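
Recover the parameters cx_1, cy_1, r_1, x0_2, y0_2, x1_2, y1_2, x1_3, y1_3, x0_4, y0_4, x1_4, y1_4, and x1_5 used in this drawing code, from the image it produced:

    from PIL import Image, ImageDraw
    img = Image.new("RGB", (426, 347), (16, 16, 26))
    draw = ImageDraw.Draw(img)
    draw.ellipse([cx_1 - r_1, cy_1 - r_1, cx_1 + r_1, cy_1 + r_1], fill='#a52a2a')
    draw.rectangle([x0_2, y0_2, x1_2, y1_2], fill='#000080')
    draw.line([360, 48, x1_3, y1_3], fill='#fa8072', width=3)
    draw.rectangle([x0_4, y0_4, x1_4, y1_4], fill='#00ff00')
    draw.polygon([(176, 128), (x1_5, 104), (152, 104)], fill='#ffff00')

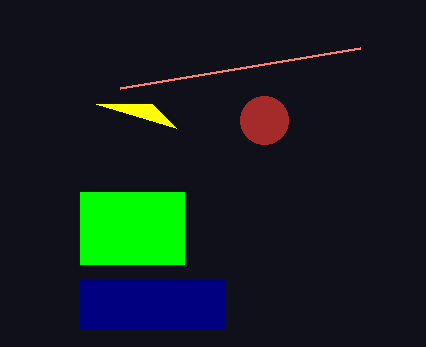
cx_1 = 264, cy_1 = 120, r_1 = 24, x0_2 = 80, y0_2 = 280, x1_2 = 224, y1_2 = 328, x1_3 = 120, y1_3 = 88, x0_4 = 80, y0_4 = 192, x1_4 = 184, y1_4 = 264, x1_5 = 96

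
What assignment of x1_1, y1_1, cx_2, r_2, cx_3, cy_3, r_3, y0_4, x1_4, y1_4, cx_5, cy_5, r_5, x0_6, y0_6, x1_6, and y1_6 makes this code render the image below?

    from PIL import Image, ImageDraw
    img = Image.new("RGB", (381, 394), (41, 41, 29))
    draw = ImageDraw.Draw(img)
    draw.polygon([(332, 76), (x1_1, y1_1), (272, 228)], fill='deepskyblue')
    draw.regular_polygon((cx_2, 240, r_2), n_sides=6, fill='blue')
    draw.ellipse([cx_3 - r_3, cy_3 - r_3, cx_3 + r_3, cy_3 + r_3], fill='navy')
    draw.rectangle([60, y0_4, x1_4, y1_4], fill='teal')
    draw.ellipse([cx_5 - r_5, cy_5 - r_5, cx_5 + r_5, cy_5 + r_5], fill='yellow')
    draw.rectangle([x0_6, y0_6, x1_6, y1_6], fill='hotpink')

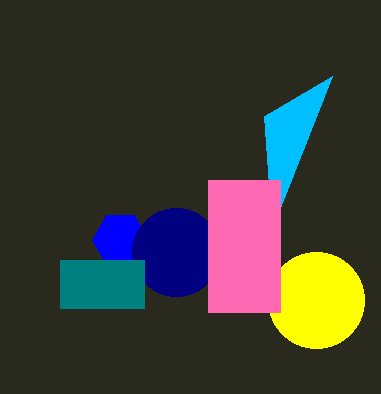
x1_1 = 264
y1_1 = 116
cx_2 = 120
r_2 = 28
cx_3 = 176
cy_3 = 252
r_3 = 44
y0_4 = 260
x1_4 = 144
y1_4 = 308
cx_5 = 316
cy_5 = 300
r_5 = 48
x0_6 = 208
y0_6 = 180
x1_6 = 280
y1_6 = 312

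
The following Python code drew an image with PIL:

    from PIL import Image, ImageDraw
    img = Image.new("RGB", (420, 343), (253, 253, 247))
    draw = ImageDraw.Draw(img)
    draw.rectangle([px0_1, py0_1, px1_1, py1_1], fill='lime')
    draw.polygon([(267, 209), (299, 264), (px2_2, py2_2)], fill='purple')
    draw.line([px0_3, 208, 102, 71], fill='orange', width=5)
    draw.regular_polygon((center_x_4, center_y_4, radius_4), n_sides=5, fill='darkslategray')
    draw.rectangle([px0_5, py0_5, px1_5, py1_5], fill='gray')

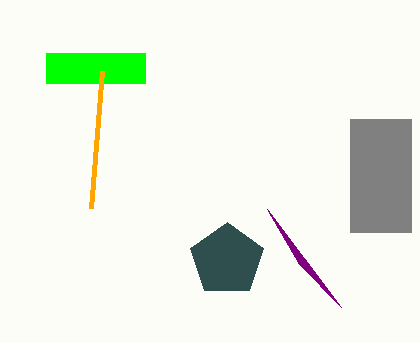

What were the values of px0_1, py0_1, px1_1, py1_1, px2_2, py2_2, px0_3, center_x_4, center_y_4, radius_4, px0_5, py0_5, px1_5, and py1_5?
px0_1 = 46; py0_1 = 53; px1_1 = 145; py1_1 = 83; px2_2 = 341; py2_2 = 307; px0_3 = 91; center_x_4 = 227; center_y_4 = 260; radius_4 = 38; px0_5 = 350; py0_5 = 119; px1_5 = 411; py1_5 = 232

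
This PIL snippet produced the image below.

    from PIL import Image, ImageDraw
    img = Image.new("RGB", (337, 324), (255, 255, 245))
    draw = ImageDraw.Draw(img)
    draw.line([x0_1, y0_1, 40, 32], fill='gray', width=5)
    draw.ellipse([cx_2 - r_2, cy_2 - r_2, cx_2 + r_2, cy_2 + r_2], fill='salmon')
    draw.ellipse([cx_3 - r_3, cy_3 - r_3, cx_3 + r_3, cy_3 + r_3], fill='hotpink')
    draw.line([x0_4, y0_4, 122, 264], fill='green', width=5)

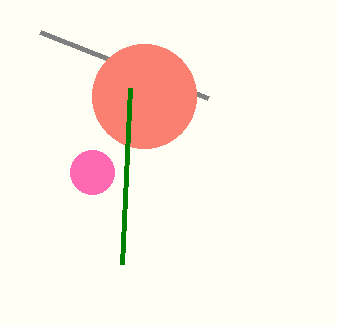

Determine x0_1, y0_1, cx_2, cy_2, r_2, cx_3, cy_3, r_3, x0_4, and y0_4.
x0_1 = 208; y0_1 = 98; cx_2 = 144; cy_2 = 96; r_2 = 52; cx_3 = 92; cy_3 = 172; r_3 = 22; x0_4 = 130; y0_4 = 88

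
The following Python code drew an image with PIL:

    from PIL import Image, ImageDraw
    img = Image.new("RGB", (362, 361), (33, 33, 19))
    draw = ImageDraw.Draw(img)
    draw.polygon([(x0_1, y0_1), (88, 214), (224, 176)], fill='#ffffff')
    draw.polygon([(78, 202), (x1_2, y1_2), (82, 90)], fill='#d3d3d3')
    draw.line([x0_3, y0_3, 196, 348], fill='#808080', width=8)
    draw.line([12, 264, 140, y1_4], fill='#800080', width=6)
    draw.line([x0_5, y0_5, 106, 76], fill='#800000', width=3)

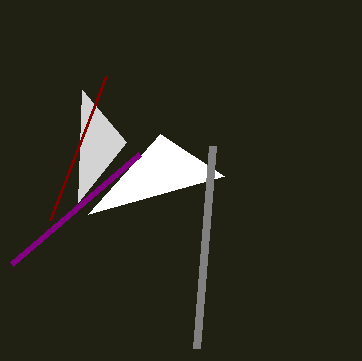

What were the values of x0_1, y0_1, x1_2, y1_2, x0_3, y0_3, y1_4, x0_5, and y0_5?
x0_1 = 160; y0_1 = 134; x1_2 = 126; y1_2 = 142; x0_3 = 212; y0_3 = 146; y1_4 = 154; x0_5 = 50; y0_5 = 220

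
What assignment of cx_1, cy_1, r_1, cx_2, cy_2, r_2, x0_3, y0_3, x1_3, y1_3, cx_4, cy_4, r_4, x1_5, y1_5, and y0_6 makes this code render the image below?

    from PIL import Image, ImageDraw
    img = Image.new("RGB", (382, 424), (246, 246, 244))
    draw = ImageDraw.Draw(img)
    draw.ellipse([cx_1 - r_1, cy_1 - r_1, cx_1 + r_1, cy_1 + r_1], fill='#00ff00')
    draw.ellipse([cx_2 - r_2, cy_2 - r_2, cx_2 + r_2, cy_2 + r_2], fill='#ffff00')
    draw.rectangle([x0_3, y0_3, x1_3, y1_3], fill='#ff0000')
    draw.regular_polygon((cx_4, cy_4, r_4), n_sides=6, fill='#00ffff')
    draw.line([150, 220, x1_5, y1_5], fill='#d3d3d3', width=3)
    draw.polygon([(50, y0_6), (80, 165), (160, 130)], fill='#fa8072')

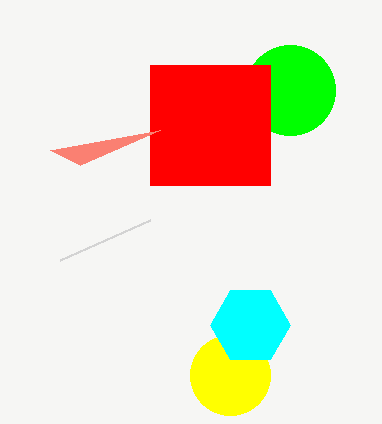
cx_1 = 290, cy_1 = 90, r_1 = 45, cx_2 = 230, cy_2 = 375, r_2 = 40, x0_3 = 150, y0_3 = 65, x1_3 = 270, y1_3 = 185, cx_4 = 250, cy_4 = 325, r_4 = 40, x1_5 = 60, y1_5 = 260, y0_6 = 150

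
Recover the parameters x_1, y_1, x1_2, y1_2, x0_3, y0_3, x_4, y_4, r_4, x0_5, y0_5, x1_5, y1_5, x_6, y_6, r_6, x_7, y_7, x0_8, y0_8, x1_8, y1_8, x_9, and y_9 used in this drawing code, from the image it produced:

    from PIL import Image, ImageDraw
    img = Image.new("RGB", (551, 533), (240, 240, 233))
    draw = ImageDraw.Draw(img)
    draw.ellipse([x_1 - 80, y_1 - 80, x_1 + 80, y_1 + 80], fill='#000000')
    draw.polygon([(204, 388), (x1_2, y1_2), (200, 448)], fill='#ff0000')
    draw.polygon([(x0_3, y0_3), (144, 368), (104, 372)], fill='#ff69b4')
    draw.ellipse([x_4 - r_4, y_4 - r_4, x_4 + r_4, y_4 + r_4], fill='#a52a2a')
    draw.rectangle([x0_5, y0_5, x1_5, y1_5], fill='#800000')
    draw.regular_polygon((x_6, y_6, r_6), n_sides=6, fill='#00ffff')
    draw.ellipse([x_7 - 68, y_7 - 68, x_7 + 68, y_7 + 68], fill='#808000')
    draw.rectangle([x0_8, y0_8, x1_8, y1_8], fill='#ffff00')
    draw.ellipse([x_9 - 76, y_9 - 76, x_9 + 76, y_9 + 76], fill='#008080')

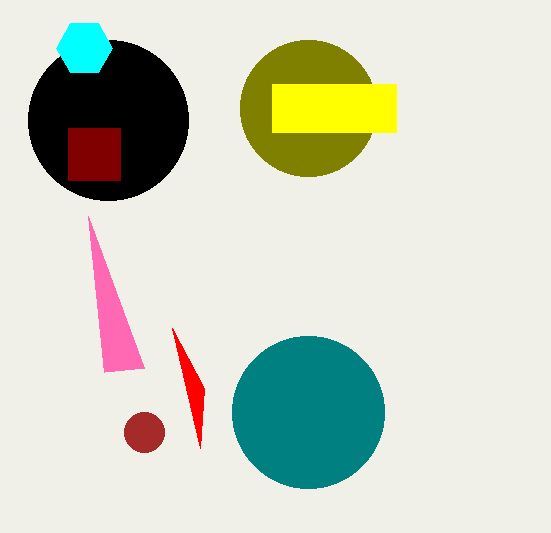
x_1 = 108
y_1 = 120
x1_2 = 172
y1_2 = 328
x0_3 = 88
y0_3 = 216
x_4 = 144
y_4 = 432
r_4 = 20
x0_5 = 68
y0_5 = 128
x1_5 = 120
y1_5 = 180
x_6 = 84
y_6 = 48
r_6 = 28
x_7 = 308
y_7 = 108
x0_8 = 272
y0_8 = 84
x1_8 = 396
y1_8 = 132
x_9 = 308
y_9 = 412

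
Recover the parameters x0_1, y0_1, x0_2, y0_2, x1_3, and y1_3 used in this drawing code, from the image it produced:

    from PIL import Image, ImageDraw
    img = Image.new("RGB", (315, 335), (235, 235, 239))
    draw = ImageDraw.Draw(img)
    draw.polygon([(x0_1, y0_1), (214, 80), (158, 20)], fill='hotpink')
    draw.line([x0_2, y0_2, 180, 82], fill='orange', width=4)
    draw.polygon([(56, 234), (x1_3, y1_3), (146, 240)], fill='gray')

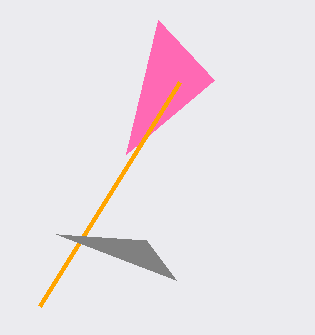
x0_1 = 126
y0_1 = 154
x0_2 = 40
y0_2 = 306
x1_3 = 176
y1_3 = 280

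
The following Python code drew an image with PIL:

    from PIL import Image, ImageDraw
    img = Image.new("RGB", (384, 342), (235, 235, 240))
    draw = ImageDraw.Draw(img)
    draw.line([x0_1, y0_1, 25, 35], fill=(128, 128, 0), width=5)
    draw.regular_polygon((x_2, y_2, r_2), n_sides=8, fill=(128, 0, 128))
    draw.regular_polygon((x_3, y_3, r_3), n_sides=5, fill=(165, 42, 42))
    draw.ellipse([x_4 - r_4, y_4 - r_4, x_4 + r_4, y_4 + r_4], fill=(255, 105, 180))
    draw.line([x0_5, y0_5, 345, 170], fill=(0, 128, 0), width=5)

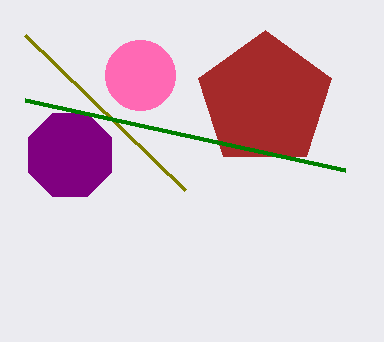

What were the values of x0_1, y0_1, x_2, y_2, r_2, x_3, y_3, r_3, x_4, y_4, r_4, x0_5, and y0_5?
x0_1 = 185, y0_1 = 190, x_2 = 70, y_2 = 155, r_2 = 45, x_3 = 265, y_3 = 100, r_3 = 70, x_4 = 140, y_4 = 75, r_4 = 35, x0_5 = 25, y0_5 = 100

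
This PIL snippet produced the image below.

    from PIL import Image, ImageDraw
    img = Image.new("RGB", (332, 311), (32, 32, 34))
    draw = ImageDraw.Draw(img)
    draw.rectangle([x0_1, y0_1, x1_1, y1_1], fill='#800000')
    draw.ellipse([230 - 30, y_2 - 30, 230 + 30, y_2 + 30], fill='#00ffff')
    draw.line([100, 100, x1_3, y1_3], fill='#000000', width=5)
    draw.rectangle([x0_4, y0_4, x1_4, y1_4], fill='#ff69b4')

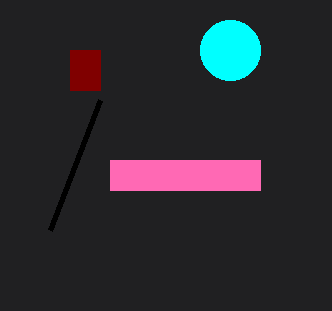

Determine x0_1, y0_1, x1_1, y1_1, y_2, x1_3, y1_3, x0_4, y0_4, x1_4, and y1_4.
x0_1 = 70; y0_1 = 50; x1_1 = 100; y1_1 = 90; y_2 = 50; x1_3 = 50; y1_3 = 230; x0_4 = 110; y0_4 = 160; x1_4 = 260; y1_4 = 190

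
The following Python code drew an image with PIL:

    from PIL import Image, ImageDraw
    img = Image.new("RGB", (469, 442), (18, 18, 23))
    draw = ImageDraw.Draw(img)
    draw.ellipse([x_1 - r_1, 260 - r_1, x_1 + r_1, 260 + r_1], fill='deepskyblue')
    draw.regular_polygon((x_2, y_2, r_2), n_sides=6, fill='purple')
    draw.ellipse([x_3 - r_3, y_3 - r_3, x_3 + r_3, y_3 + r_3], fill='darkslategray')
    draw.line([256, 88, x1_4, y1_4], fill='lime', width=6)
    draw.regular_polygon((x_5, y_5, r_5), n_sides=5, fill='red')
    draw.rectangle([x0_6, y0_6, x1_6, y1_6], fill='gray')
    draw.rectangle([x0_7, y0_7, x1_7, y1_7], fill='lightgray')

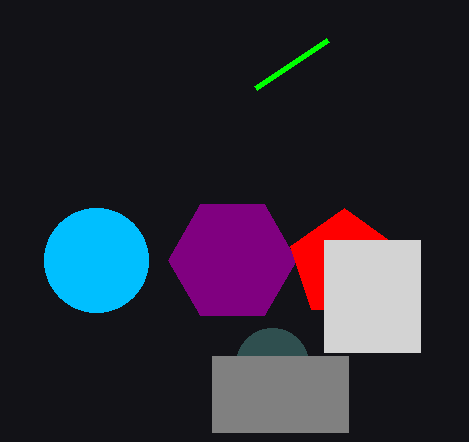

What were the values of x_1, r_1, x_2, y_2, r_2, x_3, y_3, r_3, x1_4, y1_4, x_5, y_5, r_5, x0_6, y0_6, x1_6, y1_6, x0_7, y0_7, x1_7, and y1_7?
x_1 = 96, r_1 = 52, x_2 = 232, y_2 = 260, r_2 = 64, x_3 = 272, y_3 = 364, r_3 = 36, x1_4 = 328, y1_4 = 40, x_5 = 344, y_5 = 264, r_5 = 56, x0_6 = 212, y0_6 = 356, x1_6 = 348, y1_6 = 432, x0_7 = 324, y0_7 = 240, x1_7 = 420, y1_7 = 352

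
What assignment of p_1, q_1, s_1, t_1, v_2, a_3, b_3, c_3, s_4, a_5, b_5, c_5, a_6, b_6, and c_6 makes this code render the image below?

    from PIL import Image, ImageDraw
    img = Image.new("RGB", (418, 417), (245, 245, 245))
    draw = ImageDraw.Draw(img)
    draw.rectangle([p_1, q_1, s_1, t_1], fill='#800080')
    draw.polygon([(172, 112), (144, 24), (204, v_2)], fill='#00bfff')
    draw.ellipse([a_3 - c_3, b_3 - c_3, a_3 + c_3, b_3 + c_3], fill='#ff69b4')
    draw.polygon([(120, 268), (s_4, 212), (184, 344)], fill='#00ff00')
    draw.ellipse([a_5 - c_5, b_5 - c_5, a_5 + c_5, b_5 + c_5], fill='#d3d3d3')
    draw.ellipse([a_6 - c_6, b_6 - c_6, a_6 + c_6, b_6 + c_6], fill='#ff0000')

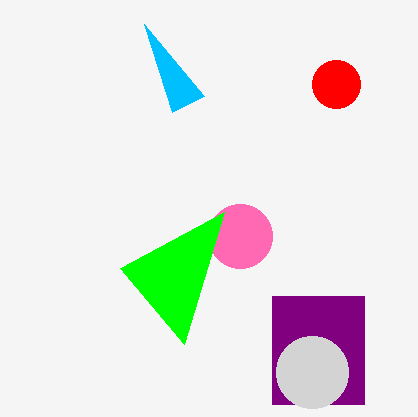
p_1 = 272, q_1 = 296, s_1 = 364, t_1 = 404, v_2 = 96, a_3 = 240, b_3 = 236, c_3 = 32, s_4 = 224, a_5 = 312, b_5 = 372, c_5 = 36, a_6 = 336, b_6 = 84, c_6 = 24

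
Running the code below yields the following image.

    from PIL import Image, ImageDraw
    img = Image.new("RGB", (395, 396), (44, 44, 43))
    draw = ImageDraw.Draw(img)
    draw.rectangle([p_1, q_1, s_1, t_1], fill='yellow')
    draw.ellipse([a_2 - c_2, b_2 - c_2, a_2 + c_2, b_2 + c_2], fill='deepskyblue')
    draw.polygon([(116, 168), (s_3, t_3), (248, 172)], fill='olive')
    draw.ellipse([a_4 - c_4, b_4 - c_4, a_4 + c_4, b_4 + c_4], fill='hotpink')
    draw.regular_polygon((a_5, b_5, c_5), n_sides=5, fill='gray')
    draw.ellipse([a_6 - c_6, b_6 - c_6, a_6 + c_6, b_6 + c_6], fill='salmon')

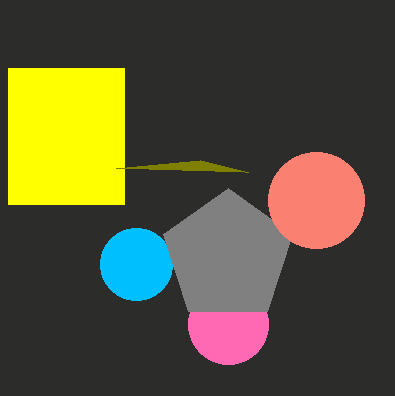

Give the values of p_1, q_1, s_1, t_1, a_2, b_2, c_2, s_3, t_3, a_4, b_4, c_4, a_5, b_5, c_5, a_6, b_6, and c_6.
p_1 = 8, q_1 = 68, s_1 = 124, t_1 = 204, a_2 = 136, b_2 = 264, c_2 = 36, s_3 = 200, t_3 = 160, a_4 = 228, b_4 = 324, c_4 = 40, a_5 = 228, b_5 = 256, c_5 = 68, a_6 = 316, b_6 = 200, c_6 = 48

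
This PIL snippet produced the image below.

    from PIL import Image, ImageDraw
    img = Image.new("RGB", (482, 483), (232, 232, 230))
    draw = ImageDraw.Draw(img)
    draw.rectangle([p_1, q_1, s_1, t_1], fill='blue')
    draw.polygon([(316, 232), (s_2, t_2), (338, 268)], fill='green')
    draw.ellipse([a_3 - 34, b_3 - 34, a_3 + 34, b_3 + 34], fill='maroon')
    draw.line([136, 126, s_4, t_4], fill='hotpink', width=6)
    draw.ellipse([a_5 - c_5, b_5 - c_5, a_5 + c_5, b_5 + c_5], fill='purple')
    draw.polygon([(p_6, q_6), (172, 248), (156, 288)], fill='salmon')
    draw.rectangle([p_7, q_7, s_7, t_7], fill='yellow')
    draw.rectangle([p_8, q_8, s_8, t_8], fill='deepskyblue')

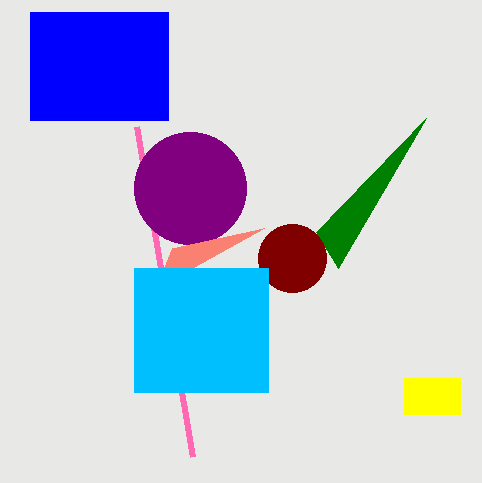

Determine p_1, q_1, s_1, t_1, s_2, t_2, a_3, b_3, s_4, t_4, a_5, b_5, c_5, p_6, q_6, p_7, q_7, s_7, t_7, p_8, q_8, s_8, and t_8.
p_1 = 30, q_1 = 12, s_1 = 168, t_1 = 120, s_2 = 426, t_2 = 118, a_3 = 292, b_3 = 258, s_4 = 192, t_4 = 456, a_5 = 190, b_5 = 188, c_5 = 56, p_6 = 264, q_6 = 228, p_7 = 404, q_7 = 378, s_7 = 460, t_7 = 414, p_8 = 134, q_8 = 268, s_8 = 268, t_8 = 392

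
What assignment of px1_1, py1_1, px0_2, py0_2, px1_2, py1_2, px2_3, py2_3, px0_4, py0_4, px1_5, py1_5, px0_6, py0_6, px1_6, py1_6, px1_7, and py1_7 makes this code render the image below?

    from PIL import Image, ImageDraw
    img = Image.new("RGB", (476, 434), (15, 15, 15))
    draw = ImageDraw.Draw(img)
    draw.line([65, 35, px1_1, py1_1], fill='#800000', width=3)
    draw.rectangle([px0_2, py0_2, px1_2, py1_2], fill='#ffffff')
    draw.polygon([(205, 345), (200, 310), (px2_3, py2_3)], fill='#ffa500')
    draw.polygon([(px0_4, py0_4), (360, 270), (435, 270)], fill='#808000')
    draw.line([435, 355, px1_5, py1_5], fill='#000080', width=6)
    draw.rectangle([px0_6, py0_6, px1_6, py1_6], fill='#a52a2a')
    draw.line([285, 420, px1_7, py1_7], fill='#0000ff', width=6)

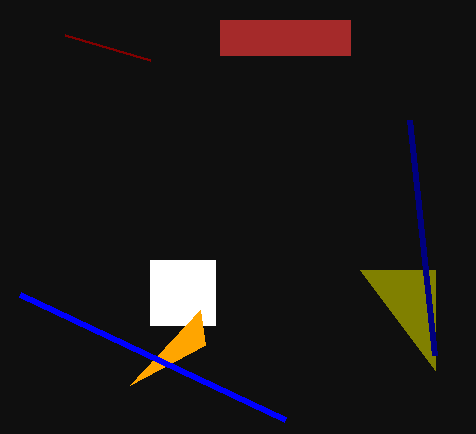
px1_1 = 150; py1_1 = 60; px0_2 = 150; py0_2 = 260; px1_2 = 215; py1_2 = 325; px2_3 = 130; py2_3 = 385; px0_4 = 435; py0_4 = 370; px1_5 = 410; py1_5 = 120; px0_6 = 220; py0_6 = 20; px1_6 = 350; py1_6 = 55; px1_7 = 20; py1_7 = 295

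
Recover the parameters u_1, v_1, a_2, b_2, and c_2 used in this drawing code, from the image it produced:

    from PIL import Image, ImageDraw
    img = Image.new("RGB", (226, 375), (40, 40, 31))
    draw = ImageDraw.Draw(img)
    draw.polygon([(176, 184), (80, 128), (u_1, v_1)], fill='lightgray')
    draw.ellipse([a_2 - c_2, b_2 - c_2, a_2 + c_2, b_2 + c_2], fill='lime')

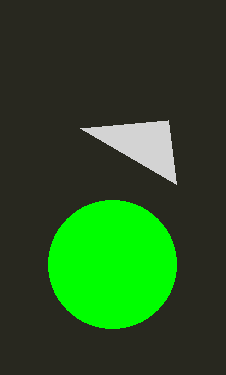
u_1 = 168; v_1 = 120; a_2 = 112; b_2 = 264; c_2 = 64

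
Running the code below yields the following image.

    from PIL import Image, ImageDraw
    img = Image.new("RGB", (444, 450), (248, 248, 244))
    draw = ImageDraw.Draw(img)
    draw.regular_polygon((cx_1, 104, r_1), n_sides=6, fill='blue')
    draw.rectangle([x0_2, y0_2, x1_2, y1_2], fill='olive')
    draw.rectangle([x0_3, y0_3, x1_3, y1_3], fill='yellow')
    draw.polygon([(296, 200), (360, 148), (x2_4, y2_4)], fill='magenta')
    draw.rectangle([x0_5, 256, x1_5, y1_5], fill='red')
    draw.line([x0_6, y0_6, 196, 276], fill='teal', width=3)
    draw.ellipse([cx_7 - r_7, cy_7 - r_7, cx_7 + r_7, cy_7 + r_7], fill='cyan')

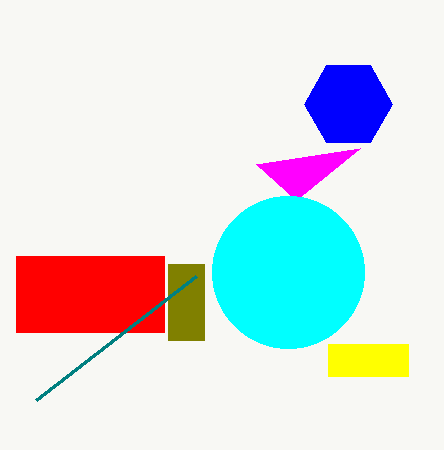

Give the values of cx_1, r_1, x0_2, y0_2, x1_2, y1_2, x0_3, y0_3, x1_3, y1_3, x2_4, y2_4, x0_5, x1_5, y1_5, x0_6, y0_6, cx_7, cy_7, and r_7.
cx_1 = 348; r_1 = 44; x0_2 = 168; y0_2 = 264; x1_2 = 204; y1_2 = 340; x0_3 = 328; y0_3 = 344; x1_3 = 408; y1_3 = 376; x2_4 = 256; y2_4 = 164; x0_5 = 16; x1_5 = 164; y1_5 = 332; x0_6 = 36; y0_6 = 400; cx_7 = 288; cy_7 = 272; r_7 = 76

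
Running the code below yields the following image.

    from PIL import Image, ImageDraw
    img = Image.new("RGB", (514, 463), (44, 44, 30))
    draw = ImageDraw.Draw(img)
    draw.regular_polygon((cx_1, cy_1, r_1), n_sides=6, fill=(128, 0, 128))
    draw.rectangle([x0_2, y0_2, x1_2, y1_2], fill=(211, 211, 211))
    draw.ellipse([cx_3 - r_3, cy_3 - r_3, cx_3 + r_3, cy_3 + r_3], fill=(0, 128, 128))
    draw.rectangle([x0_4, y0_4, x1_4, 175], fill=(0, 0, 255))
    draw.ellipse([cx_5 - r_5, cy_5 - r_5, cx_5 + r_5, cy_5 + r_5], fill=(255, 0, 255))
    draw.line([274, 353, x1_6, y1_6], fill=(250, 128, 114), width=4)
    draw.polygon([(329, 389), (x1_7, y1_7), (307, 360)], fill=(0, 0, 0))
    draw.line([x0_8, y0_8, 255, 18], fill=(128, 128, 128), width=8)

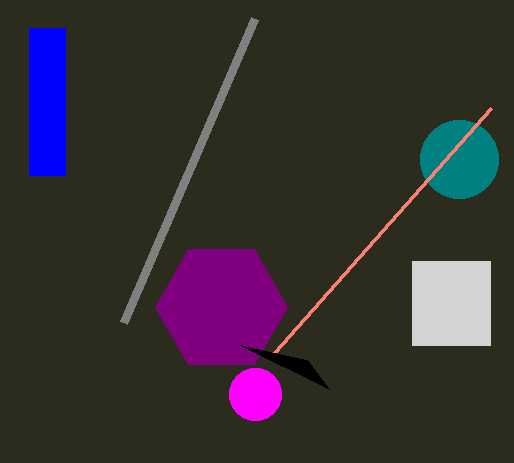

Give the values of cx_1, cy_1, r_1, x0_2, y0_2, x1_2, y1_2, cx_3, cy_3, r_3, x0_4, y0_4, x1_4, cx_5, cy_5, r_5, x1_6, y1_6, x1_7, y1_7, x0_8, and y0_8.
cx_1 = 221
cy_1 = 307
r_1 = 66
x0_2 = 412
y0_2 = 261
x1_2 = 490
y1_2 = 345
cx_3 = 459
cy_3 = 159
r_3 = 39
x0_4 = 29
y0_4 = 28
x1_4 = 65
cx_5 = 255
cy_5 = 394
r_5 = 26
x1_6 = 491
y1_6 = 108
x1_7 = 240
y1_7 = 345
x0_8 = 124
y0_8 = 322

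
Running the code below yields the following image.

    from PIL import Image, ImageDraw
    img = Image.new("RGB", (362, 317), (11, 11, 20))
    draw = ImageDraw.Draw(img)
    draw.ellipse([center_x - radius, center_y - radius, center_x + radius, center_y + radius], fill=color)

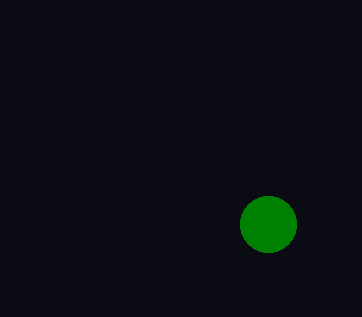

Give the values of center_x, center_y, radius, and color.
center_x = 268, center_y = 224, radius = 28, color = 'green'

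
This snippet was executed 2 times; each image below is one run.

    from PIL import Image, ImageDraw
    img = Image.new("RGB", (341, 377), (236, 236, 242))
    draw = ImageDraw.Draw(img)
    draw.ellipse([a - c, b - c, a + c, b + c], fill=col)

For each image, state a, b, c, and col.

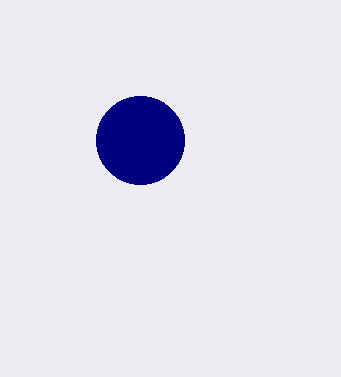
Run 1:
a = 140; b = 140; c = 44; col = 'navy'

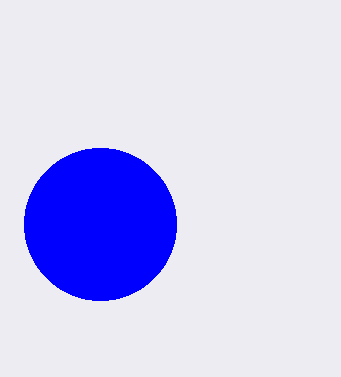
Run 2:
a = 100
b = 224
c = 76
col = 'blue'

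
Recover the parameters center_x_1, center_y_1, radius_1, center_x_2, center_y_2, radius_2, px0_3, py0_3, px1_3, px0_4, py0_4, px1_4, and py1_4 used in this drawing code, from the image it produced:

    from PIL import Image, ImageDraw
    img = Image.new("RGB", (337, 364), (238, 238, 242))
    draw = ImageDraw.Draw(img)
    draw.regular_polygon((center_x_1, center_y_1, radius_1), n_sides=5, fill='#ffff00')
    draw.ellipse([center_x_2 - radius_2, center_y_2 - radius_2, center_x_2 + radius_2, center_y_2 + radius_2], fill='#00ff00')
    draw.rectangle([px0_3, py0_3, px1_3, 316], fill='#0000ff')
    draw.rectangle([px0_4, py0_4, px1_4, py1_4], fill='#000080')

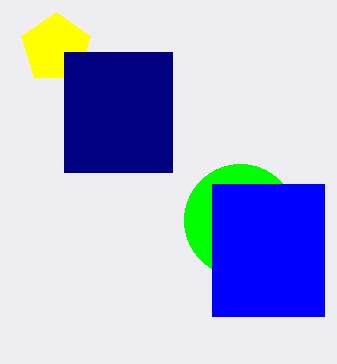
center_x_1 = 56, center_y_1 = 48, radius_1 = 36, center_x_2 = 240, center_y_2 = 220, radius_2 = 56, px0_3 = 212, py0_3 = 184, px1_3 = 324, px0_4 = 64, py0_4 = 52, px1_4 = 172, py1_4 = 172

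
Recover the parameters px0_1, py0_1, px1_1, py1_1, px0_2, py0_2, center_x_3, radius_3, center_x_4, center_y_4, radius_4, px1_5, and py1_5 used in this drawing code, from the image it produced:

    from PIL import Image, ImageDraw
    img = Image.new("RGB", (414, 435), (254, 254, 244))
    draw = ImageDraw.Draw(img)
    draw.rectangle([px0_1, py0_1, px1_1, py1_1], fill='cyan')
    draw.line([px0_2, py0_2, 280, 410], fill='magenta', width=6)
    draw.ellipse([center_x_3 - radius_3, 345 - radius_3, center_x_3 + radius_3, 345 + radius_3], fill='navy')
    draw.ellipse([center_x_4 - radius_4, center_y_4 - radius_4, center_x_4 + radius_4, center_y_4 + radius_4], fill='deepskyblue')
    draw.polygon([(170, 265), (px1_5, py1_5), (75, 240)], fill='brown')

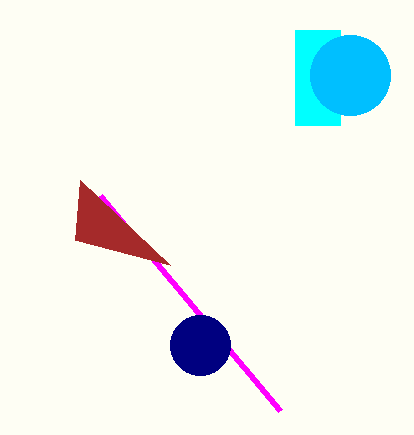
px0_1 = 295; py0_1 = 30; px1_1 = 340; py1_1 = 125; px0_2 = 100; py0_2 = 195; center_x_3 = 200; radius_3 = 30; center_x_4 = 350; center_y_4 = 75; radius_4 = 40; px1_5 = 80; py1_5 = 180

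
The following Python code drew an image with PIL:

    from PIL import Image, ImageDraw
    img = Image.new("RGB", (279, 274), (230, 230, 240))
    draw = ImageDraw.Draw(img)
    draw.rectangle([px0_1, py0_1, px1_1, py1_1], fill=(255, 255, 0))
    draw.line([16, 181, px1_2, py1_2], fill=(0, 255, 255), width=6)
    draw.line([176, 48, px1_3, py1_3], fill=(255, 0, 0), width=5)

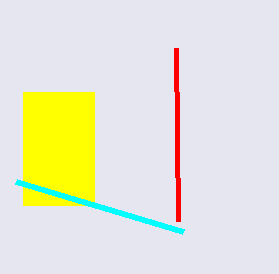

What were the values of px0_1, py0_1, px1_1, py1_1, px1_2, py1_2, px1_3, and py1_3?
px0_1 = 23, py0_1 = 92, px1_1 = 94, py1_1 = 205, px1_2 = 183, py1_2 = 231, px1_3 = 178, py1_3 = 221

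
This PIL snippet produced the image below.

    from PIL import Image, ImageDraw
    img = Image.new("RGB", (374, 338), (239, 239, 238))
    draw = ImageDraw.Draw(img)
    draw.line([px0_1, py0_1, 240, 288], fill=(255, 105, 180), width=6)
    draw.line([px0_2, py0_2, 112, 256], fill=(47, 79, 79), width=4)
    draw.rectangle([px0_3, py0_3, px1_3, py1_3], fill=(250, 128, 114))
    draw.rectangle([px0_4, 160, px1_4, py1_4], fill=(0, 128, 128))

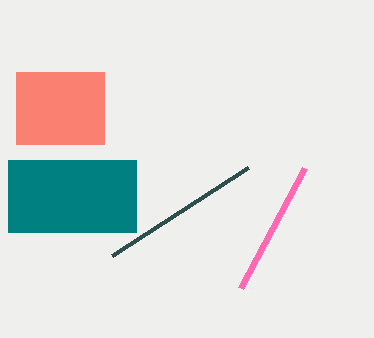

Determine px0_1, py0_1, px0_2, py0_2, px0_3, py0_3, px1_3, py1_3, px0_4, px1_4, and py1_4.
px0_1 = 304; py0_1 = 168; px0_2 = 248; py0_2 = 168; px0_3 = 16; py0_3 = 72; px1_3 = 104; py1_3 = 144; px0_4 = 8; px1_4 = 136; py1_4 = 232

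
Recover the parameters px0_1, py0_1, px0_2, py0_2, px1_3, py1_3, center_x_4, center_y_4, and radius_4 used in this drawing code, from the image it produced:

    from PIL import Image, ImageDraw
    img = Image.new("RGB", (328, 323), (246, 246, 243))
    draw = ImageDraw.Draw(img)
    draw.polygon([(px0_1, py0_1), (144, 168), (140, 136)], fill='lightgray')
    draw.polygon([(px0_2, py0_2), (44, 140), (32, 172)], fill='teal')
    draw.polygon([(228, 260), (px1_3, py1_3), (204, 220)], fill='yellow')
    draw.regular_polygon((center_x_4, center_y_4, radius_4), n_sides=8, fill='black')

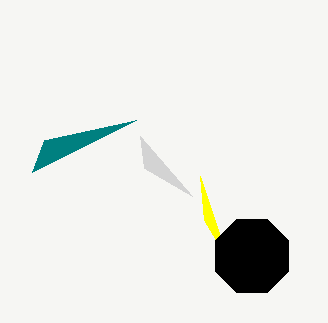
px0_1 = 192
py0_1 = 196
px0_2 = 136
py0_2 = 120
px1_3 = 200
py1_3 = 176
center_x_4 = 252
center_y_4 = 256
radius_4 = 40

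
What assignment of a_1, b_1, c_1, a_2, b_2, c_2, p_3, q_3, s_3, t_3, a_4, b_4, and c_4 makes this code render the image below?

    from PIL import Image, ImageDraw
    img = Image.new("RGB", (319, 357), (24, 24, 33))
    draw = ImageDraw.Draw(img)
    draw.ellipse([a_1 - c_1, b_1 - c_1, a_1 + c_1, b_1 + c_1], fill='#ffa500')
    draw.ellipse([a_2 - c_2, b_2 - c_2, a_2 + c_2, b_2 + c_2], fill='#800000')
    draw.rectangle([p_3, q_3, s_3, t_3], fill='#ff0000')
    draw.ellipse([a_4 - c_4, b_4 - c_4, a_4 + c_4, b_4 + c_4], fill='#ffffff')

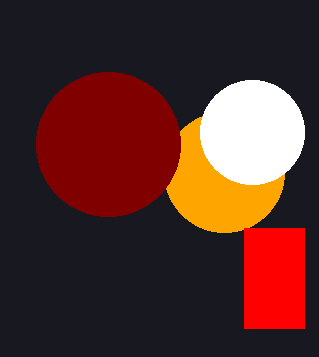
a_1 = 224, b_1 = 172, c_1 = 60, a_2 = 108, b_2 = 144, c_2 = 72, p_3 = 244, q_3 = 228, s_3 = 304, t_3 = 328, a_4 = 252, b_4 = 132, c_4 = 52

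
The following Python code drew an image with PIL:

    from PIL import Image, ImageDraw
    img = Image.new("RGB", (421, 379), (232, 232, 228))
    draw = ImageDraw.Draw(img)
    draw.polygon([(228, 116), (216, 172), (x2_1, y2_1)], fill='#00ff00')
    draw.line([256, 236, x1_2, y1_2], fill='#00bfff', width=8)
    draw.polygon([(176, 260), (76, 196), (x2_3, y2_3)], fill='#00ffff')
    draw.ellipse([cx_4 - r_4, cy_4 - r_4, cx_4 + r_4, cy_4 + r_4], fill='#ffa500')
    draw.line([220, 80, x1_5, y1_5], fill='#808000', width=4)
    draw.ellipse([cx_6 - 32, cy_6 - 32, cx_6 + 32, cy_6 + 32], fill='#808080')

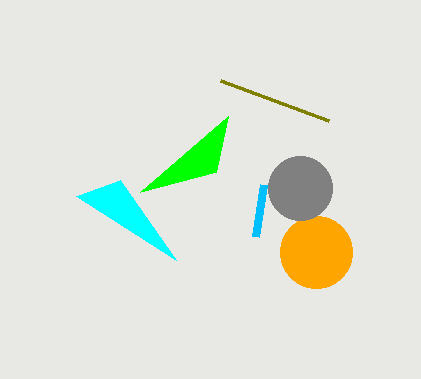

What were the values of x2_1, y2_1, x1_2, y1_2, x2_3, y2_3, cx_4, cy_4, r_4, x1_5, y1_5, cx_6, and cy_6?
x2_1 = 140
y2_1 = 192
x1_2 = 264
y1_2 = 184
x2_3 = 120
y2_3 = 180
cx_4 = 316
cy_4 = 252
r_4 = 36
x1_5 = 328
y1_5 = 120
cx_6 = 300
cy_6 = 188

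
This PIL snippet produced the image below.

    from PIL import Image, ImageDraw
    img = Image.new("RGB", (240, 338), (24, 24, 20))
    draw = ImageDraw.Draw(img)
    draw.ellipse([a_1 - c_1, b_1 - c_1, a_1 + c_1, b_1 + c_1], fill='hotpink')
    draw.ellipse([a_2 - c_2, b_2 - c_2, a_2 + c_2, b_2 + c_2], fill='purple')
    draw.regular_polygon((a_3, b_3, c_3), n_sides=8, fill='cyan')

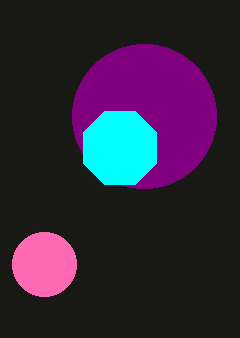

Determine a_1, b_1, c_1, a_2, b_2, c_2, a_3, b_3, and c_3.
a_1 = 44, b_1 = 264, c_1 = 32, a_2 = 144, b_2 = 116, c_2 = 72, a_3 = 120, b_3 = 148, c_3 = 40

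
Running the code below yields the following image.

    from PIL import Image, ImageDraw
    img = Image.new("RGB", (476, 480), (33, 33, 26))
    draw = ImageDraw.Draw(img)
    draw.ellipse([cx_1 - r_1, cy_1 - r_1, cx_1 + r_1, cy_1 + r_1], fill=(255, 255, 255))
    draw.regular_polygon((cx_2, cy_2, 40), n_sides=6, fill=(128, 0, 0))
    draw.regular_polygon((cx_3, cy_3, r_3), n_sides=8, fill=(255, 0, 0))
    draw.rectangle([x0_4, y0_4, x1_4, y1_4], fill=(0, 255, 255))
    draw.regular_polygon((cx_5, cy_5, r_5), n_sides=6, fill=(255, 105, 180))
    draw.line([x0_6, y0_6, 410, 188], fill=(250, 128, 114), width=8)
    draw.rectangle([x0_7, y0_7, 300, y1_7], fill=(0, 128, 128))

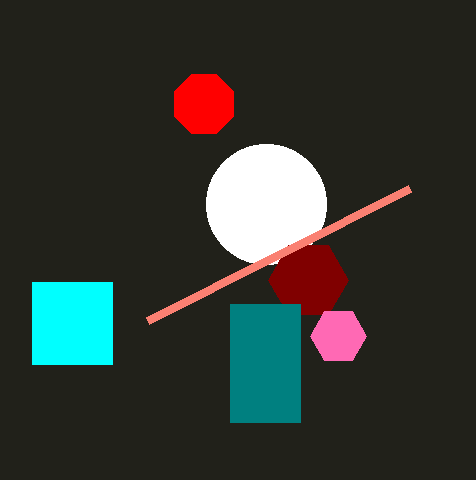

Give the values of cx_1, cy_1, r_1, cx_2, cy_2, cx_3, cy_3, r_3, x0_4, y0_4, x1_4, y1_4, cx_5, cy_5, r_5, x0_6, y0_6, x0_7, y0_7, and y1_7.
cx_1 = 266, cy_1 = 204, r_1 = 60, cx_2 = 308, cy_2 = 280, cx_3 = 204, cy_3 = 104, r_3 = 32, x0_4 = 32, y0_4 = 282, x1_4 = 112, y1_4 = 364, cx_5 = 338, cy_5 = 336, r_5 = 28, x0_6 = 148, y0_6 = 320, x0_7 = 230, y0_7 = 304, y1_7 = 422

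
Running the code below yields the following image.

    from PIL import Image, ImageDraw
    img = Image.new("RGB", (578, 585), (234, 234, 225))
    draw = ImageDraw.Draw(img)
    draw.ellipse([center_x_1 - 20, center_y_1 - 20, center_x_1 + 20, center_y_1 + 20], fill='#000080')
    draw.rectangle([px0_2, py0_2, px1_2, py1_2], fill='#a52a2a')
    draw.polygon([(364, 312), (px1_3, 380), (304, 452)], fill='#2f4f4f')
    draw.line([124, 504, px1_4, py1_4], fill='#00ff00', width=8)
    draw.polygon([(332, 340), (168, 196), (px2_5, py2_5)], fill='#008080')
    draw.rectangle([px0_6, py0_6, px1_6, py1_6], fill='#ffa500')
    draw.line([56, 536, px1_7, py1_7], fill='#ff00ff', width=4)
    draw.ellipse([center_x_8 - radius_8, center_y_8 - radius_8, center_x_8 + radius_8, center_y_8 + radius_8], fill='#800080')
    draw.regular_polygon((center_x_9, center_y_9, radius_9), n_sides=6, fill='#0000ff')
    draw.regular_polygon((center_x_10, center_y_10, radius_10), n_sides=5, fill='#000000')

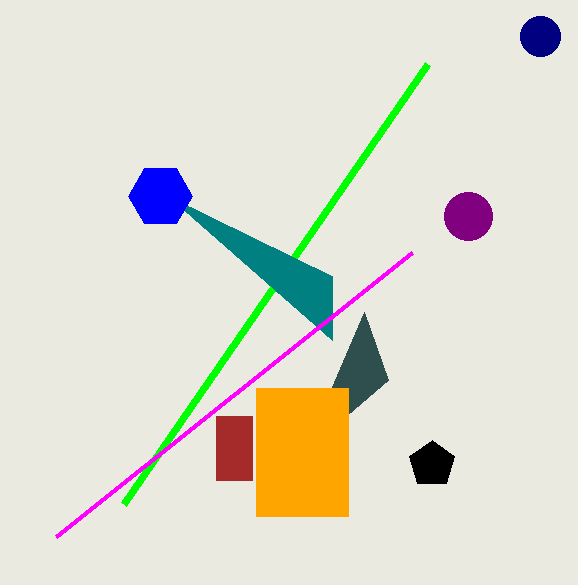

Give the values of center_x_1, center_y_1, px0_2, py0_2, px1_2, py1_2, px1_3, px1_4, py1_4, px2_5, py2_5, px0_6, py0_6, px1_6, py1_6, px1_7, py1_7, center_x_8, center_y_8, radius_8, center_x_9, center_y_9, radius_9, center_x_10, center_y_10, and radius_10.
center_x_1 = 540, center_y_1 = 36, px0_2 = 216, py0_2 = 416, px1_2 = 252, py1_2 = 480, px1_3 = 388, px1_4 = 428, py1_4 = 64, px2_5 = 332, py2_5 = 276, px0_6 = 256, py0_6 = 388, px1_6 = 348, py1_6 = 516, px1_7 = 412, py1_7 = 252, center_x_8 = 468, center_y_8 = 216, radius_8 = 24, center_x_9 = 160, center_y_9 = 196, radius_9 = 32, center_x_10 = 432, center_y_10 = 464, radius_10 = 24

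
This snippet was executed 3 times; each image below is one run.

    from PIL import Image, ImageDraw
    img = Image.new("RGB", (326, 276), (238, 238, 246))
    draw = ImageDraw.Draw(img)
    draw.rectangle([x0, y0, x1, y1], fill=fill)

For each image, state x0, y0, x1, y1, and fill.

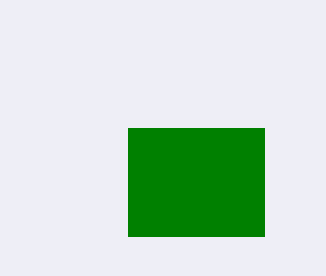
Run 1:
x0 = 128
y0 = 128
x1 = 264
y1 = 236
fill = 'green'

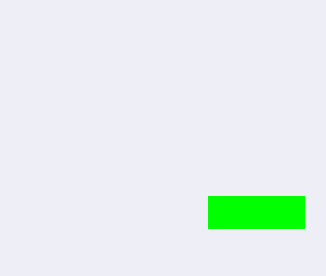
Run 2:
x0 = 208
y0 = 196
x1 = 304
y1 = 228
fill = 'lime'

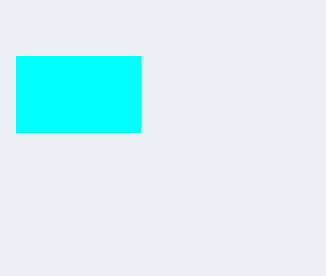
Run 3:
x0 = 16
y0 = 56
x1 = 140
y1 = 132
fill = 'cyan'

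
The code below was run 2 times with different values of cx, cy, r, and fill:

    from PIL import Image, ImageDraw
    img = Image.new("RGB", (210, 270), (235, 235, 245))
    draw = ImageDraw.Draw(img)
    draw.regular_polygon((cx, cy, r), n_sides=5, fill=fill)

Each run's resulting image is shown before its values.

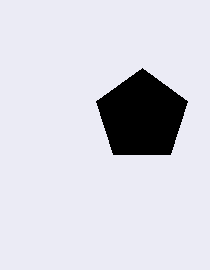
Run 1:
cx = 142
cy = 116
r = 48
fill = 'black'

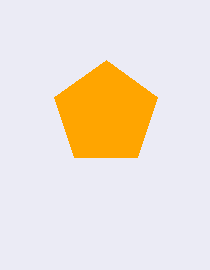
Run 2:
cx = 106; cy = 114; r = 54; fill = 'orange'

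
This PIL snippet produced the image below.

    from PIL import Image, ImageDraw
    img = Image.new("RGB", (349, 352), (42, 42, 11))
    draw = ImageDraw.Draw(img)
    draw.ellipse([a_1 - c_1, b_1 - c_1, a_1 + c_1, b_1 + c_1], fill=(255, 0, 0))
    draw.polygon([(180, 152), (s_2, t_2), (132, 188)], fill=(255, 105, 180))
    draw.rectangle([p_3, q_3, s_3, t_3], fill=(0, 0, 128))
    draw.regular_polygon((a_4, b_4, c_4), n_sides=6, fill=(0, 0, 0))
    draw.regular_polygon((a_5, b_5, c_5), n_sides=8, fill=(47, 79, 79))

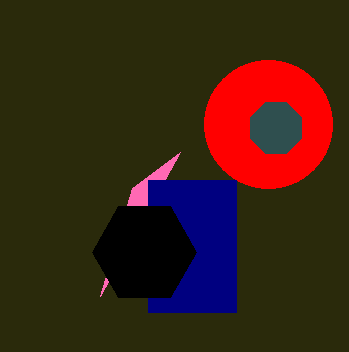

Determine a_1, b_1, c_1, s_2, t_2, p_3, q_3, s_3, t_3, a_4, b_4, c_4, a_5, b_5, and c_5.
a_1 = 268, b_1 = 124, c_1 = 64, s_2 = 100, t_2 = 296, p_3 = 148, q_3 = 180, s_3 = 236, t_3 = 312, a_4 = 144, b_4 = 252, c_4 = 52, a_5 = 276, b_5 = 128, c_5 = 28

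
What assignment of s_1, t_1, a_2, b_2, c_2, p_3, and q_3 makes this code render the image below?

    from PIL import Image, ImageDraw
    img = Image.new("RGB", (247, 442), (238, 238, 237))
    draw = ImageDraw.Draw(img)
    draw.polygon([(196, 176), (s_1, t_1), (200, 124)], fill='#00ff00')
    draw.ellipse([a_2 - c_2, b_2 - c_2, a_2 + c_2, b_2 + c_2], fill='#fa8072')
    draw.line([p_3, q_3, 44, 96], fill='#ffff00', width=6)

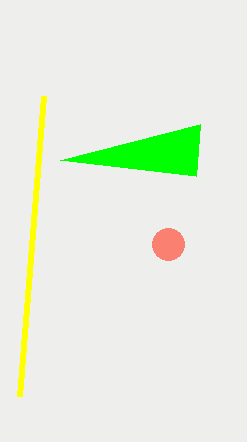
s_1 = 60; t_1 = 160; a_2 = 168; b_2 = 244; c_2 = 16; p_3 = 20; q_3 = 396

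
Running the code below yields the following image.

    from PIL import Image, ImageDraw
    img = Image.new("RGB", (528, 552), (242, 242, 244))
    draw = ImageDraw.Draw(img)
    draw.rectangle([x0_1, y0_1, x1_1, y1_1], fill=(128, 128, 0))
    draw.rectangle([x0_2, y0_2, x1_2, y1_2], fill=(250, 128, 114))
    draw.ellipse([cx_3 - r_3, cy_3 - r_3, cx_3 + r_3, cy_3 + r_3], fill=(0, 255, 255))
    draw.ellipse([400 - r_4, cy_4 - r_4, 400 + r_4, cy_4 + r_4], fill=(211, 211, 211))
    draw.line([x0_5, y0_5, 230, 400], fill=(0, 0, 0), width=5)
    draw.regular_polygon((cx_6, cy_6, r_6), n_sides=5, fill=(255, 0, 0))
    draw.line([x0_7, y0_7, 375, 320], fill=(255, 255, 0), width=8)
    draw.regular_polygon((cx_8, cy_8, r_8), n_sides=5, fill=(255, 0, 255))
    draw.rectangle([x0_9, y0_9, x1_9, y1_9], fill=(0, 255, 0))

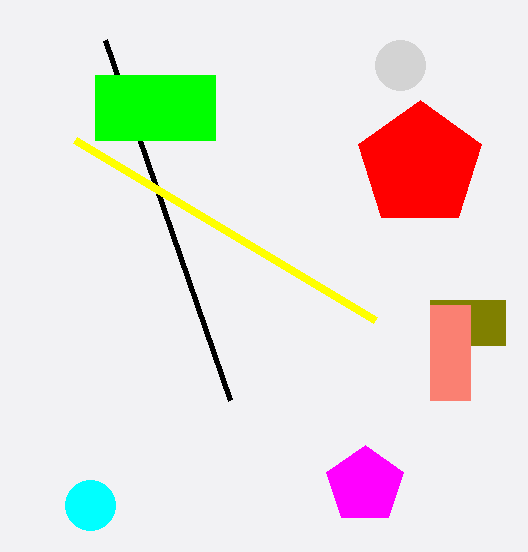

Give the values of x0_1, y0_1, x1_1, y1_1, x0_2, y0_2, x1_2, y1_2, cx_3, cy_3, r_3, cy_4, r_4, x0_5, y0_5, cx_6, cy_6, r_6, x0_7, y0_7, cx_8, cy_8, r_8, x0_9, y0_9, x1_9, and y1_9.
x0_1 = 430; y0_1 = 300; x1_1 = 505; y1_1 = 345; x0_2 = 430; y0_2 = 305; x1_2 = 470; y1_2 = 400; cx_3 = 90; cy_3 = 505; r_3 = 25; cy_4 = 65; r_4 = 25; x0_5 = 105; y0_5 = 40; cx_6 = 420; cy_6 = 165; r_6 = 65; x0_7 = 75; y0_7 = 140; cx_8 = 365; cy_8 = 485; r_8 = 40; x0_9 = 95; y0_9 = 75; x1_9 = 215; y1_9 = 140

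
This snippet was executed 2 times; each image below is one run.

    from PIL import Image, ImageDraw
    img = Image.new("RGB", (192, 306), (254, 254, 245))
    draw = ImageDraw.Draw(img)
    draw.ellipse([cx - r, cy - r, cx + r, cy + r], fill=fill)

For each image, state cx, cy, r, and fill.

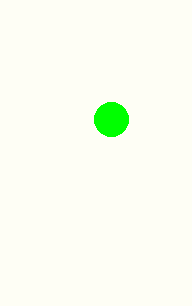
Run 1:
cx = 111
cy = 119
r = 17
fill = 'lime'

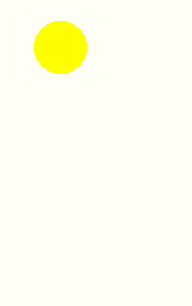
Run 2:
cx = 60; cy = 47; r = 26; fill = 'yellow'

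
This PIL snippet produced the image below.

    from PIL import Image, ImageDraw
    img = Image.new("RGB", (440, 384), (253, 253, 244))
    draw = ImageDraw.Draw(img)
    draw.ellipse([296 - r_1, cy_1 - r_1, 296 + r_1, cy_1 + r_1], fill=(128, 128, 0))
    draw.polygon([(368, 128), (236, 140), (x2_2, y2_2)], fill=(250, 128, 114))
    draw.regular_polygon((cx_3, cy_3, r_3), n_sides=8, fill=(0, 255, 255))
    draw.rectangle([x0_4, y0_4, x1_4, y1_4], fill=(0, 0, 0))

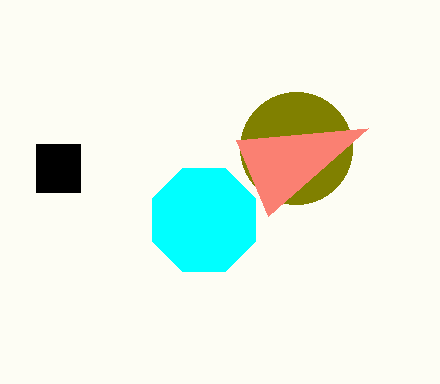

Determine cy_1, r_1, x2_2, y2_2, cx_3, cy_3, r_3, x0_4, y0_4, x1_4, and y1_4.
cy_1 = 148, r_1 = 56, x2_2 = 268, y2_2 = 216, cx_3 = 204, cy_3 = 220, r_3 = 56, x0_4 = 36, y0_4 = 144, x1_4 = 80, y1_4 = 192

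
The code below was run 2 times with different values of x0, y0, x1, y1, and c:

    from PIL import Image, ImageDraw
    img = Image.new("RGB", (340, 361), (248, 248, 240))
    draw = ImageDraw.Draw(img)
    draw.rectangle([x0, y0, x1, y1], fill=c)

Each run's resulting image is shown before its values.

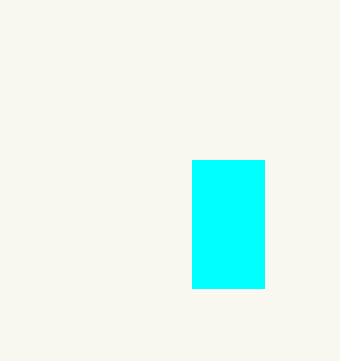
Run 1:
x0 = 192; y0 = 160; x1 = 264; y1 = 288; c = 'cyan'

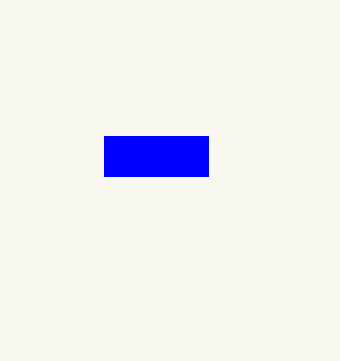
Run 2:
x0 = 104
y0 = 136
x1 = 208
y1 = 176
c = 'blue'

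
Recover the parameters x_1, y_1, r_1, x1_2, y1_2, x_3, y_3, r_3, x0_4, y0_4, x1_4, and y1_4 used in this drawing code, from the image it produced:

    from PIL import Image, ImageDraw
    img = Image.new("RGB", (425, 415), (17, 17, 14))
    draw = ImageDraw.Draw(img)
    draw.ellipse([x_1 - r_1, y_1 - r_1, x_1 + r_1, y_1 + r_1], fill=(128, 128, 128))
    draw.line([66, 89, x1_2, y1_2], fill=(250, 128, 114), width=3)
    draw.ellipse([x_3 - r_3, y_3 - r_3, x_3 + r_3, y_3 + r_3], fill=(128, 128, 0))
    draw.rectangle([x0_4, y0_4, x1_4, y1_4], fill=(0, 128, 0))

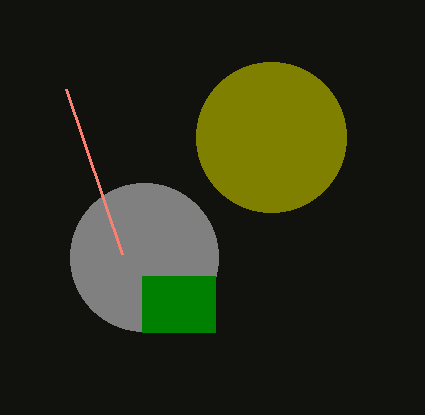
x_1 = 144
y_1 = 257
r_1 = 74
x1_2 = 122
y1_2 = 254
x_3 = 271
y_3 = 137
r_3 = 75
x0_4 = 142
y0_4 = 276
x1_4 = 215
y1_4 = 332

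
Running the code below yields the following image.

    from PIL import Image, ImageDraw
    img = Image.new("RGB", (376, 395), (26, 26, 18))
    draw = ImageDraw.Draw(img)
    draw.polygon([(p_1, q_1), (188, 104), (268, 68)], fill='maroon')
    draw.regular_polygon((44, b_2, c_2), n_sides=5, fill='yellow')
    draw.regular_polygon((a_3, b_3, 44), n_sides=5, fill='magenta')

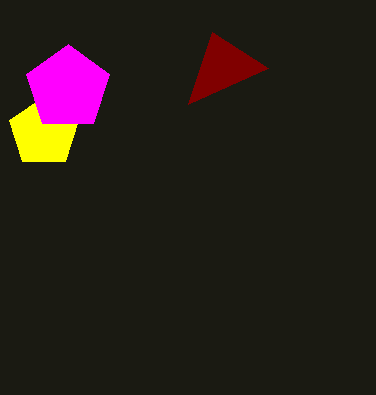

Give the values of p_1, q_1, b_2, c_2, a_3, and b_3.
p_1 = 212; q_1 = 32; b_2 = 132; c_2 = 36; a_3 = 68; b_3 = 88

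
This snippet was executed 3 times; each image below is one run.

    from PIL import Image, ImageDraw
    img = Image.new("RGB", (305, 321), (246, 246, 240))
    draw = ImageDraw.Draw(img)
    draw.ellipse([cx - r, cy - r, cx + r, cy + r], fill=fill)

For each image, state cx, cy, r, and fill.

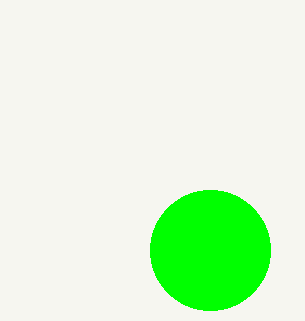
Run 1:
cx = 210, cy = 250, r = 60, fill = 'lime'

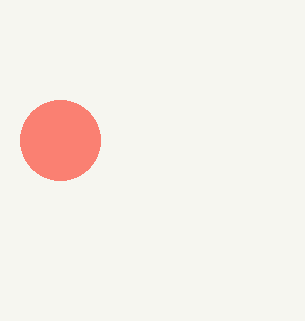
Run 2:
cx = 60, cy = 140, r = 40, fill = 'salmon'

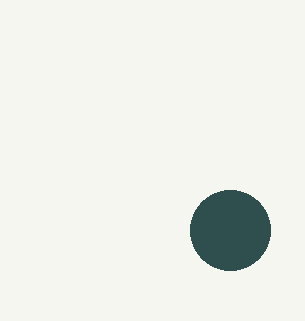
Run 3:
cx = 230
cy = 230
r = 40
fill = 'darkslategray'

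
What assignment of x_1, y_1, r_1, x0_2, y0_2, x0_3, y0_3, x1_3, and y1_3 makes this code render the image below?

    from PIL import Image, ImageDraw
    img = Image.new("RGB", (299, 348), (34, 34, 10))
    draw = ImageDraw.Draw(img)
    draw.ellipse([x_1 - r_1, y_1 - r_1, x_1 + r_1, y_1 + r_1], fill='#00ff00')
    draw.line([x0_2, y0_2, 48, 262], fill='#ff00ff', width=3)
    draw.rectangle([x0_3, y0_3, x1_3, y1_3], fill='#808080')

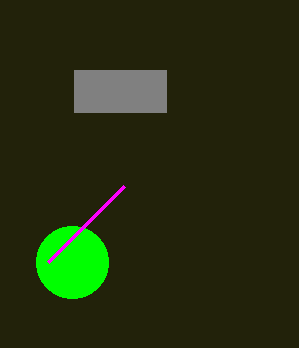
x_1 = 72
y_1 = 262
r_1 = 36
x0_2 = 124
y0_2 = 186
x0_3 = 74
y0_3 = 70
x1_3 = 166
y1_3 = 112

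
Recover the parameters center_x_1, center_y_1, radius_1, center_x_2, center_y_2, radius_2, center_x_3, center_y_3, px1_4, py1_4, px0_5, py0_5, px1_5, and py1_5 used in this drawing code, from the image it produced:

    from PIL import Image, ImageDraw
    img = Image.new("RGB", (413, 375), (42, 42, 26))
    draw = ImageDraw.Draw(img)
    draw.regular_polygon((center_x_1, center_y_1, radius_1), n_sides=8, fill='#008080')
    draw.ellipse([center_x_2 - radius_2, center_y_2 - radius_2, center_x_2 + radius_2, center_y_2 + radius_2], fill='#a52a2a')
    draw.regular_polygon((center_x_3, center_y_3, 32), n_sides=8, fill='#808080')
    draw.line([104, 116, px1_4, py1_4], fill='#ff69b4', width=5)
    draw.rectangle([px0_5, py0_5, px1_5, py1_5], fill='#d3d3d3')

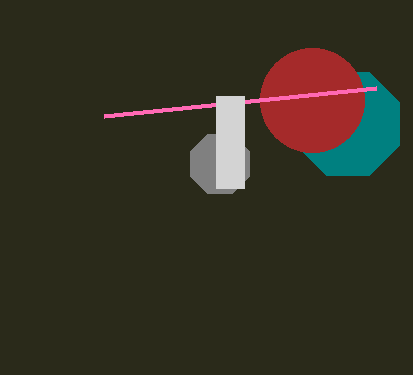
center_x_1 = 348; center_y_1 = 124; radius_1 = 56; center_x_2 = 312; center_y_2 = 100; radius_2 = 52; center_x_3 = 220; center_y_3 = 164; px1_4 = 376; py1_4 = 88; px0_5 = 216; py0_5 = 96; px1_5 = 244; py1_5 = 188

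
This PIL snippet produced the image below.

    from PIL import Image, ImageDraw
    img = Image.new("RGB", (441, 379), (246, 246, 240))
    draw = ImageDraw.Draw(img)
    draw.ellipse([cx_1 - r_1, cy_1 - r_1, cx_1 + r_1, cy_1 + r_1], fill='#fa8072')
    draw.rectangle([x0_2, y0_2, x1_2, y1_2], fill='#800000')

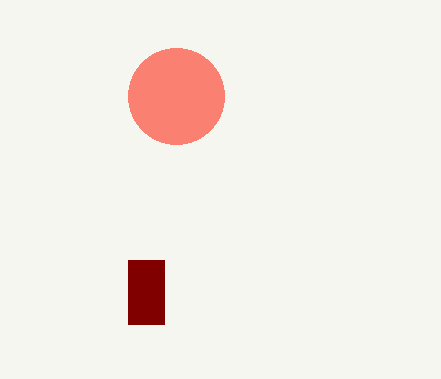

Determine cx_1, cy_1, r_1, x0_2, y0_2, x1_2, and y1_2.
cx_1 = 176; cy_1 = 96; r_1 = 48; x0_2 = 128; y0_2 = 260; x1_2 = 164; y1_2 = 324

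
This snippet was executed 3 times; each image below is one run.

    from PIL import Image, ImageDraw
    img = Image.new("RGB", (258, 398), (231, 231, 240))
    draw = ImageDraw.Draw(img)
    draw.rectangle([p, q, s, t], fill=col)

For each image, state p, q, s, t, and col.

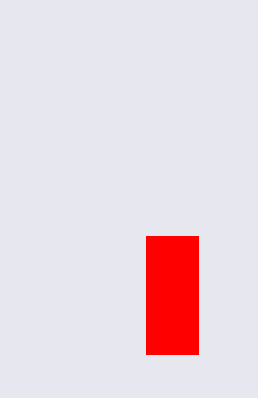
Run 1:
p = 146; q = 236; s = 198; t = 354; col = 'red'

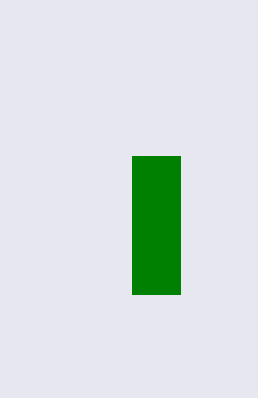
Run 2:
p = 132, q = 156, s = 180, t = 294, col = 'green'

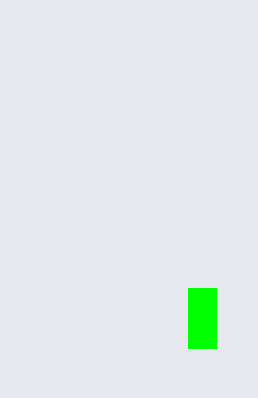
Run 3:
p = 188, q = 288, s = 216, t = 348, col = 'lime'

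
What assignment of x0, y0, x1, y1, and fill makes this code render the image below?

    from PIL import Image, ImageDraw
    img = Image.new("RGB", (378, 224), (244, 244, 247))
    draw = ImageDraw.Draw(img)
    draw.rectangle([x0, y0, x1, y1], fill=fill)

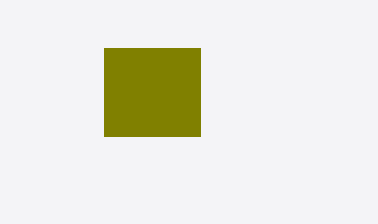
x0 = 104, y0 = 48, x1 = 200, y1 = 136, fill = 'olive'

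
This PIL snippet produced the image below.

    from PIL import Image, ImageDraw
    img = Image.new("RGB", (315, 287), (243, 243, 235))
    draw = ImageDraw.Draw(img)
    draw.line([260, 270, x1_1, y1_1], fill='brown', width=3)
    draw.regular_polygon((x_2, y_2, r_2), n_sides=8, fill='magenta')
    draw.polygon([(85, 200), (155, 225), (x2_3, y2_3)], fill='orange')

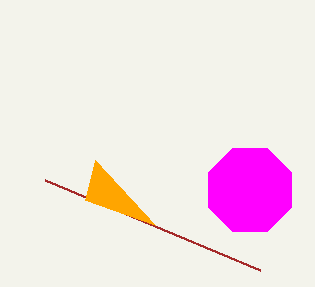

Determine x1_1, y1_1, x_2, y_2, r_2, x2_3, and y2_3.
x1_1 = 45; y1_1 = 180; x_2 = 250; y_2 = 190; r_2 = 45; x2_3 = 95; y2_3 = 160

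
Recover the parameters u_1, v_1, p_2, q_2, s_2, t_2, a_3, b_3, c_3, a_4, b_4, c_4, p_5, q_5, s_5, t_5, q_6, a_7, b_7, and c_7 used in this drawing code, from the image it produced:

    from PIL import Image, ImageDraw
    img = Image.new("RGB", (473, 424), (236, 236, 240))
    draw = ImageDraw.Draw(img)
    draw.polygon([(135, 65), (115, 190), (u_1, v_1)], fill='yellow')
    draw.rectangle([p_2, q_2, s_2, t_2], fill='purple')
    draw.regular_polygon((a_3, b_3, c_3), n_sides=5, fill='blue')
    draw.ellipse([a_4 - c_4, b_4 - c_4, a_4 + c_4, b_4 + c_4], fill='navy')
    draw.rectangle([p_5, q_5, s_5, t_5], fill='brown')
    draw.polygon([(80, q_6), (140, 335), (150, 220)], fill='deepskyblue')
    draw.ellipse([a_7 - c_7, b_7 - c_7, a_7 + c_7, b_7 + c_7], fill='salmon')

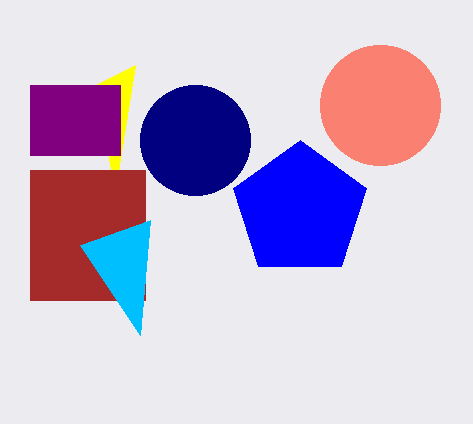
u_1 = 95; v_1 = 85; p_2 = 30; q_2 = 85; s_2 = 120; t_2 = 155; a_3 = 300; b_3 = 210; c_3 = 70; a_4 = 195; b_4 = 140; c_4 = 55; p_5 = 30; q_5 = 170; s_5 = 145; t_5 = 300; q_6 = 245; a_7 = 380; b_7 = 105; c_7 = 60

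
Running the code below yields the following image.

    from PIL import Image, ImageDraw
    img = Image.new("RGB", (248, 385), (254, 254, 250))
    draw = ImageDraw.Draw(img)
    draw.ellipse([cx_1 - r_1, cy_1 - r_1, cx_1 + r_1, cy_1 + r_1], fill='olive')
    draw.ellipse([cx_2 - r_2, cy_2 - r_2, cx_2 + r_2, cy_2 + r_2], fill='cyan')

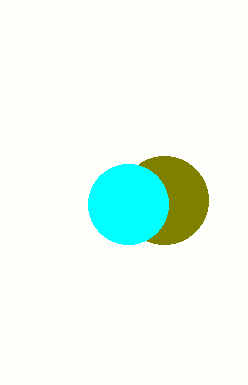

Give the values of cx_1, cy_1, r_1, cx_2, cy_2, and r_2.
cx_1 = 164
cy_1 = 200
r_1 = 44
cx_2 = 128
cy_2 = 204
r_2 = 40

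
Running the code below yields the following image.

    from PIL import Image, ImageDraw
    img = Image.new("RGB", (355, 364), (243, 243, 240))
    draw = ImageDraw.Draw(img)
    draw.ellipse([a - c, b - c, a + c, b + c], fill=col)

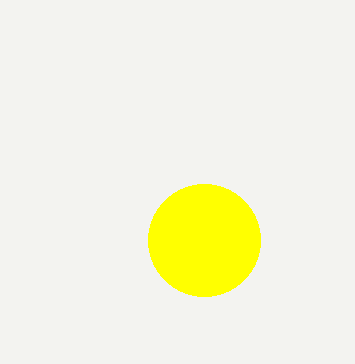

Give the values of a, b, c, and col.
a = 204, b = 240, c = 56, col = 'yellow'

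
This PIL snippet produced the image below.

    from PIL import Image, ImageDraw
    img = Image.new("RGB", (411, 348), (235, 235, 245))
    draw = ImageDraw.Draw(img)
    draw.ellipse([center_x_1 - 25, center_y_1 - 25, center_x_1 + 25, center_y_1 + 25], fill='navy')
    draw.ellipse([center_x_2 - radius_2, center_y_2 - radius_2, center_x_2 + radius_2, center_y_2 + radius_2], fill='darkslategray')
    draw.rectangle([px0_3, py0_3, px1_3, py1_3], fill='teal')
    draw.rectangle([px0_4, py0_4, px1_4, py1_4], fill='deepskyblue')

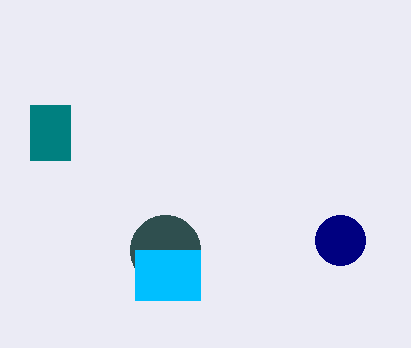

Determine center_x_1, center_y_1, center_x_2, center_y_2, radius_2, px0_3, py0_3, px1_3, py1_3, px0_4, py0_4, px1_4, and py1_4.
center_x_1 = 340; center_y_1 = 240; center_x_2 = 165; center_y_2 = 250; radius_2 = 35; px0_3 = 30; py0_3 = 105; px1_3 = 70; py1_3 = 160; px0_4 = 135; py0_4 = 250; px1_4 = 200; py1_4 = 300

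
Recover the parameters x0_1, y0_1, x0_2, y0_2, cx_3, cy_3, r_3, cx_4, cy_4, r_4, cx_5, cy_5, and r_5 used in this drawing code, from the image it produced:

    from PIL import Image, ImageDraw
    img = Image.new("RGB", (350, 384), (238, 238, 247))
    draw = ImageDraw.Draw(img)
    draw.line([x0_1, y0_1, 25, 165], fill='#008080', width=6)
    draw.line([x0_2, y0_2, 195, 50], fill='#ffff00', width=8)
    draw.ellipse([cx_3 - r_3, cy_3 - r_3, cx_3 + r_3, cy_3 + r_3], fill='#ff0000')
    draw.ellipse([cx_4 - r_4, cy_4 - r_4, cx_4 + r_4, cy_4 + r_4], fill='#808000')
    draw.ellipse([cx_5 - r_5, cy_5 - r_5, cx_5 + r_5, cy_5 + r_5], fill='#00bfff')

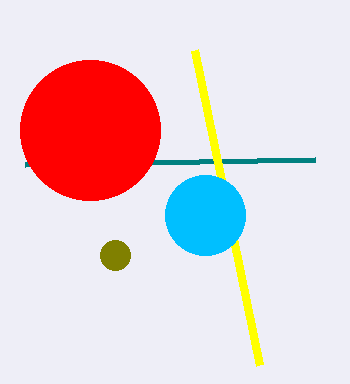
x0_1 = 315
y0_1 = 160
x0_2 = 260
y0_2 = 365
cx_3 = 90
cy_3 = 130
r_3 = 70
cx_4 = 115
cy_4 = 255
r_4 = 15
cx_5 = 205
cy_5 = 215
r_5 = 40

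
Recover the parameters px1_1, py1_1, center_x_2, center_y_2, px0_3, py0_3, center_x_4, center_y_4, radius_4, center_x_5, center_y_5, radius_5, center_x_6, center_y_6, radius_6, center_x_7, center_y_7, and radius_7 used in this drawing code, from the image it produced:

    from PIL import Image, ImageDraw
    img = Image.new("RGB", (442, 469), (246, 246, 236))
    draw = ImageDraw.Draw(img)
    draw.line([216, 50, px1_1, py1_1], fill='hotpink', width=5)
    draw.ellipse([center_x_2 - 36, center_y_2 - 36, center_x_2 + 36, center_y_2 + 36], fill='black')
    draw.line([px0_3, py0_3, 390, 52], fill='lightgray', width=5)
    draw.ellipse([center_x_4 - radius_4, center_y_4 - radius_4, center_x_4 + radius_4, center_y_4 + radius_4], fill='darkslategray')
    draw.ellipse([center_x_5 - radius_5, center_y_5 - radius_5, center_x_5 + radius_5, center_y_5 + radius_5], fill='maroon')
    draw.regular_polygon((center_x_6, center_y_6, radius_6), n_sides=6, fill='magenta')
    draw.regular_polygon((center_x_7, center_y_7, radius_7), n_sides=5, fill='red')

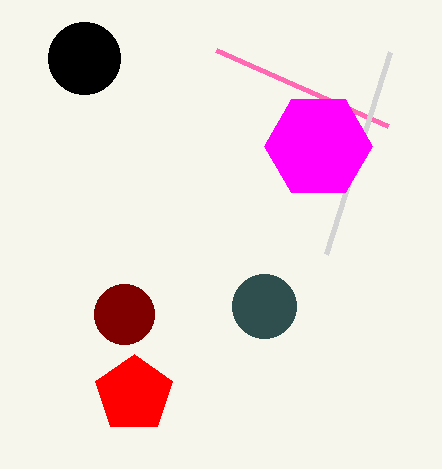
px1_1 = 388
py1_1 = 126
center_x_2 = 84
center_y_2 = 58
px0_3 = 326
py0_3 = 254
center_x_4 = 264
center_y_4 = 306
radius_4 = 32
center_x_5 = 124
center_y_5 = 314
radius_5 = 30
center_x_6 = 318
center_y_6 = 146
radius_6 = 54
center_x_7 = 134
center_y_7 = 394
radius_7 = 40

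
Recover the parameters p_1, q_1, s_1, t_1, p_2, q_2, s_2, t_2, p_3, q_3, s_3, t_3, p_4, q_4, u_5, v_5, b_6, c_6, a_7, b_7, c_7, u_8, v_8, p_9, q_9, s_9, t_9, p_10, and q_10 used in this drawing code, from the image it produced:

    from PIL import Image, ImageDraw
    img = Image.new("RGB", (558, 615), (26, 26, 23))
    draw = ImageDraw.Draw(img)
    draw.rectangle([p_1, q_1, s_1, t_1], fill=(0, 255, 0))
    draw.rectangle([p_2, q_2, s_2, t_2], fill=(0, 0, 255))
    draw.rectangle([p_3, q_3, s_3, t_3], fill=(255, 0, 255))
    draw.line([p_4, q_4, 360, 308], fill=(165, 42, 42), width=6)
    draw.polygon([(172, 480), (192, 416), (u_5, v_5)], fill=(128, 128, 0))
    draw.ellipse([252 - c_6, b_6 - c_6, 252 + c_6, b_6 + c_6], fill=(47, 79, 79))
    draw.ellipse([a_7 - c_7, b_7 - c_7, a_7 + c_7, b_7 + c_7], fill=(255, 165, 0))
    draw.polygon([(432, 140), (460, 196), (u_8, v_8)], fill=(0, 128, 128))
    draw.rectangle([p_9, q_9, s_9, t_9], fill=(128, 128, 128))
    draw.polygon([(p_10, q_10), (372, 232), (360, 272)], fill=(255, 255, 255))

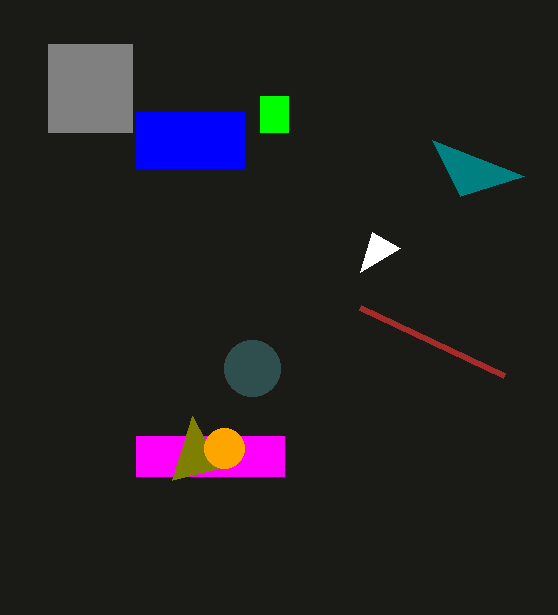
p_1 = 260
q_1 = 96
s_1 = 288
t_1 = 132
p_2 = 136
q_2 = 112
s_2 = 244
t_2 = 168
p_3 = 136
q_3 = 436
s_3 = 284
t_3 = 476
p_4 = 504
q_4 = 376
u_5 = 220
v_5 = 468
b_6 = 368
c_6 = 28
a_7 = 224
b_7 = 448
c_7 = 20
u_8 = 524
v_8 = 176
p_9 = 48
q_9 = 44
s_9 = 132
t_9 = 132
p_10 = 400
q_10 = 248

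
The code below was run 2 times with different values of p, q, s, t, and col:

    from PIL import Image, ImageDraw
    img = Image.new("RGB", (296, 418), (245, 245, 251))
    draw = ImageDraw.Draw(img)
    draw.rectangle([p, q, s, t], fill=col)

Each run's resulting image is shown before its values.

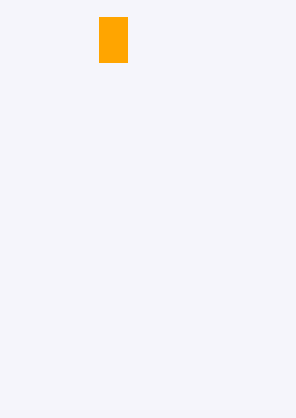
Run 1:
p = 99; q = 17; s = 127; t = 62; col = 'orange'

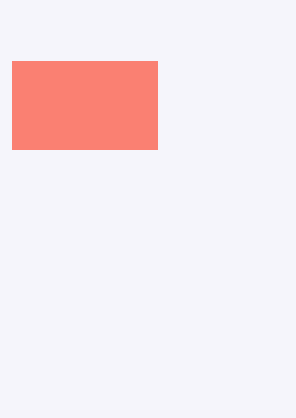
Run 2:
p = 12; q = 61; s = 157; t = 149; col = 'salmon'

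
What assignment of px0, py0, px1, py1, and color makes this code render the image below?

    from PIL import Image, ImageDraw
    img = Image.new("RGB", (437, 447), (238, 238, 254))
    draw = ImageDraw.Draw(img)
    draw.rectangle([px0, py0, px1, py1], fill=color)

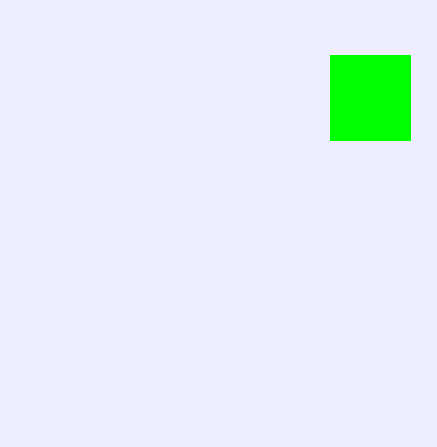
px0 = 330
py0 = 55
px1 = 410
py1 = 140
color = 'lime'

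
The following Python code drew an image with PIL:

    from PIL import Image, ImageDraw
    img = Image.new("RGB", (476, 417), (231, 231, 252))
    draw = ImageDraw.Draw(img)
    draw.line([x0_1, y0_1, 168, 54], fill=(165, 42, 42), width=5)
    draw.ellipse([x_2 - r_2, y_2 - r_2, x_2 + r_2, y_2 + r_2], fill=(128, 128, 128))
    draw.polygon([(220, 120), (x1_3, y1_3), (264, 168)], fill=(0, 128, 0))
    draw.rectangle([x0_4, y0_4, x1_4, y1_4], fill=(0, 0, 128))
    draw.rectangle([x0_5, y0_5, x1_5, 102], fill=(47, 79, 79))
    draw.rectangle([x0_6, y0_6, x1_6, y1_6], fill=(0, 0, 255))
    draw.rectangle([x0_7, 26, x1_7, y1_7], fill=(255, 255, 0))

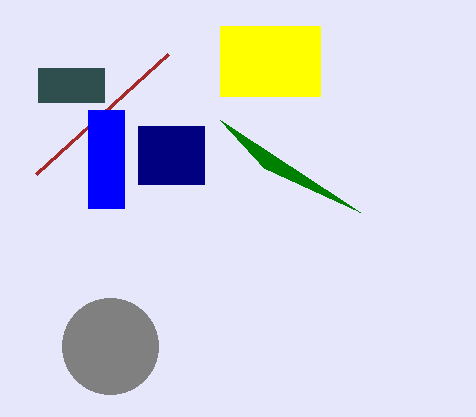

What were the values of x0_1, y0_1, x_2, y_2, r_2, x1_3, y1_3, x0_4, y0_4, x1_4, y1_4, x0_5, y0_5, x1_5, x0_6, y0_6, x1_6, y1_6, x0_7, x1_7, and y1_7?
x0_1 = 36
y0_1 = 174
x_2 = 110
y_2 = 346
r_2 = 48
x1_3 = 360
y1_3 = 212
x0_4 = 138
y0_4 = 126
x1_4 = 204
y1_4 = 184
x0_5 = 38
y0_5 = 68
x1_5 = 104
x0_6 = 88
y0_6 = 110
x1_6 = 124
y1_6 = 208
x0_7 = 220
x1_7 = 320
y1_7 = 96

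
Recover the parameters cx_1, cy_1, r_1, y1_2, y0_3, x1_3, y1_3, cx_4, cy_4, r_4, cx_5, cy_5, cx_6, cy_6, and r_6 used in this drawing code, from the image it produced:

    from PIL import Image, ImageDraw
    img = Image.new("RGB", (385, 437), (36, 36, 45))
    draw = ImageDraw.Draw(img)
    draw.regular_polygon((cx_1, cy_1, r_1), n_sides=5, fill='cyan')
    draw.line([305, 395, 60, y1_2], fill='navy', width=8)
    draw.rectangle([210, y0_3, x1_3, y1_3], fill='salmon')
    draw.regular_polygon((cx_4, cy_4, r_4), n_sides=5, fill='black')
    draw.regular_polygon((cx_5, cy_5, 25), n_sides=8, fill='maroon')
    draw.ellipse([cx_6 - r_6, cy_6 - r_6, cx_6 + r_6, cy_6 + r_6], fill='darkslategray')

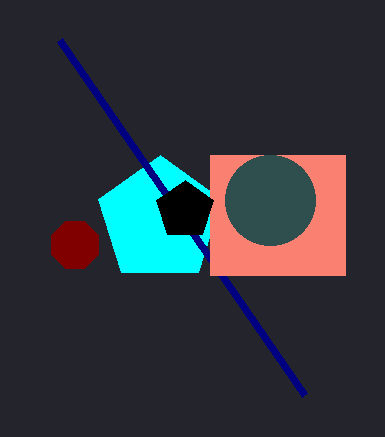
cx_1 = 160, cy_1 = 220, r_1 = 65, y1_2 = 40, y0_3 = 155, x1_3 = 345, y1_3 = 275, cx_4 = 185, cy_4 = 210, r_4 = 30, cx_5 = 75, cy_5 = 245, cx_6 = 270, cy_6 = 200, r_6 = 45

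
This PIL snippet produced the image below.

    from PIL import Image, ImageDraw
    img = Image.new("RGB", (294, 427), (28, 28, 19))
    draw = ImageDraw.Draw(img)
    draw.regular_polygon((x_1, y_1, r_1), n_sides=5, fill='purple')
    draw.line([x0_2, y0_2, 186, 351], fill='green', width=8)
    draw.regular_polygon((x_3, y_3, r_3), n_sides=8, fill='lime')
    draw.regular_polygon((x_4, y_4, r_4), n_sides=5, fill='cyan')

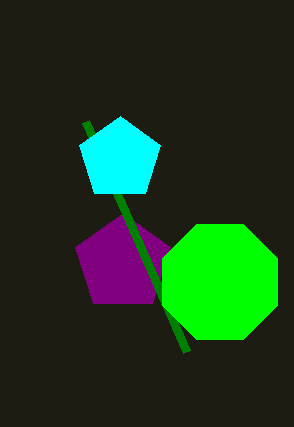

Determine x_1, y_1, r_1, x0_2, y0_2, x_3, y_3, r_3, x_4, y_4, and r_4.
x_1 = 123
y_1 = 263
r_1 = 50
x0_2 = 85
y0_2 = 121
x_3 = 220
y_3 = 282
r_3 = 62
x_4 = 120
y_4 = 159
r_4 = 43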